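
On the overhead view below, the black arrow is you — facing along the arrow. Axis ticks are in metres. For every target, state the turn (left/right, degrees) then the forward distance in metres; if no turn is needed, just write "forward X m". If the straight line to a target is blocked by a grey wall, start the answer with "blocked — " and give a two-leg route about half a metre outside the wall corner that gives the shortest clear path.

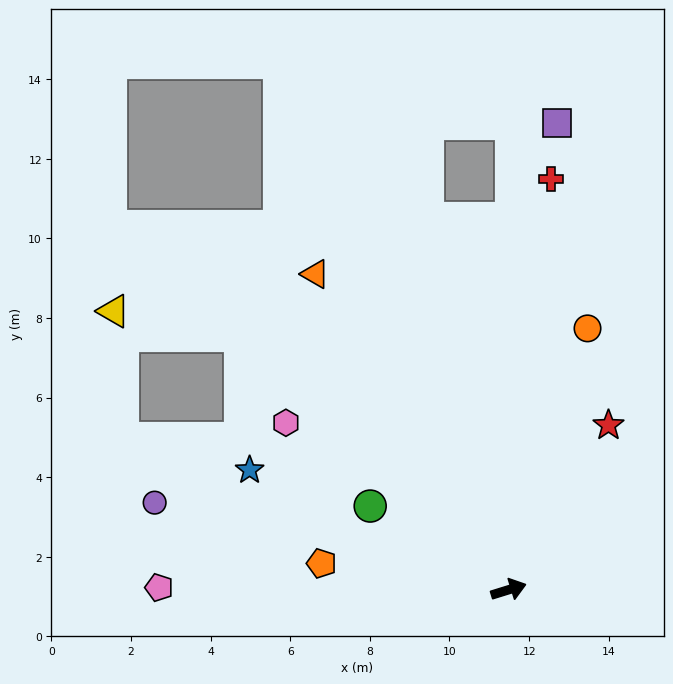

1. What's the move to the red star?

turn left 42°, forward 4.8 m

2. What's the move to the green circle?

turn left 132°, forward 4.1 m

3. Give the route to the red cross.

turn left 67°, forward 10.4 m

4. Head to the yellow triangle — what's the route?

blocked — turn left 119°, forward 9.3 m, then turn left 33°, forward 3.3 m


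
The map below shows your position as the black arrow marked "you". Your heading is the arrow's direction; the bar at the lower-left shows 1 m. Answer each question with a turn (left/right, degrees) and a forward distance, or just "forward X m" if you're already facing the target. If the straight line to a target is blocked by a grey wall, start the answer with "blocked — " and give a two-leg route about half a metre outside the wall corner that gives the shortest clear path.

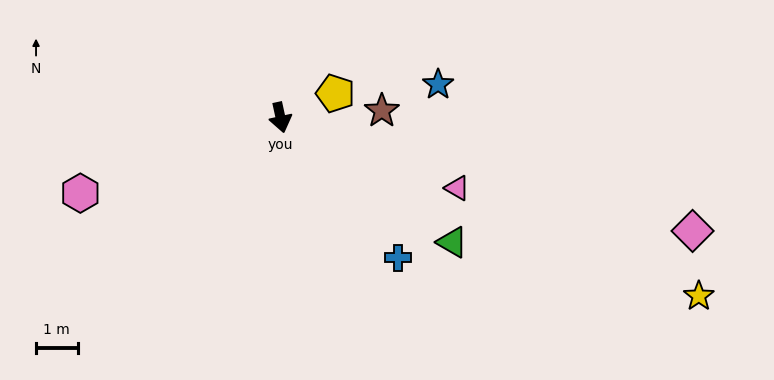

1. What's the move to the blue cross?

turn left 28°, forward 4.4 m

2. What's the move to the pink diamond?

turn left 62°, forward 10.3 m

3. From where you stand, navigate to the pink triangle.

turn left 56°, forward 4.6 m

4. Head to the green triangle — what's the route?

turn left 42°, forward 5.1 m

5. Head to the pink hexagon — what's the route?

turn right 82°, forward 5.2 m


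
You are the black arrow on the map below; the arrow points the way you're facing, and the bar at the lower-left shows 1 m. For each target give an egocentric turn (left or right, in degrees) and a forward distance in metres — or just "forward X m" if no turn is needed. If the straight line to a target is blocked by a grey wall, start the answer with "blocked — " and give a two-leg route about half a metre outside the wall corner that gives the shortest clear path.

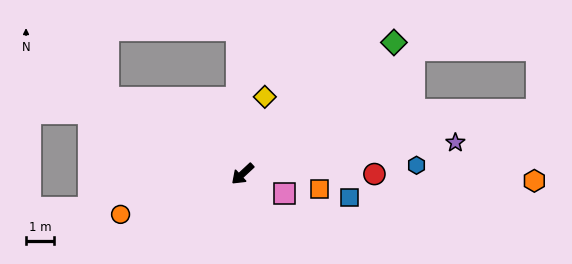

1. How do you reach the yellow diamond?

turn right 149°, forward 2.9 m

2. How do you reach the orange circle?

turn right 24°, forward 4.6 m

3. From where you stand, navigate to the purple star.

turn left 145°, forward 7.7 m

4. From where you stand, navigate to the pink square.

turn left 112°, forward 1.7 m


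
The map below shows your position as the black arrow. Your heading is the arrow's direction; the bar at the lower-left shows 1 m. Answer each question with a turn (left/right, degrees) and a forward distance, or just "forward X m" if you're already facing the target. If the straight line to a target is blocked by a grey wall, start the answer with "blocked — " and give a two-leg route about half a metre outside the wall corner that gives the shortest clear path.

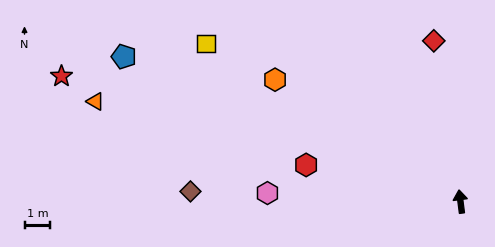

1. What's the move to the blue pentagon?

turn left 59°, forward 14.1 m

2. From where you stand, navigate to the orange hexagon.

turn left 49°, forward 8.6 m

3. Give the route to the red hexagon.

turn left 69°, forward 6.1 m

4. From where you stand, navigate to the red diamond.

turn left 2°, forward 6.3 m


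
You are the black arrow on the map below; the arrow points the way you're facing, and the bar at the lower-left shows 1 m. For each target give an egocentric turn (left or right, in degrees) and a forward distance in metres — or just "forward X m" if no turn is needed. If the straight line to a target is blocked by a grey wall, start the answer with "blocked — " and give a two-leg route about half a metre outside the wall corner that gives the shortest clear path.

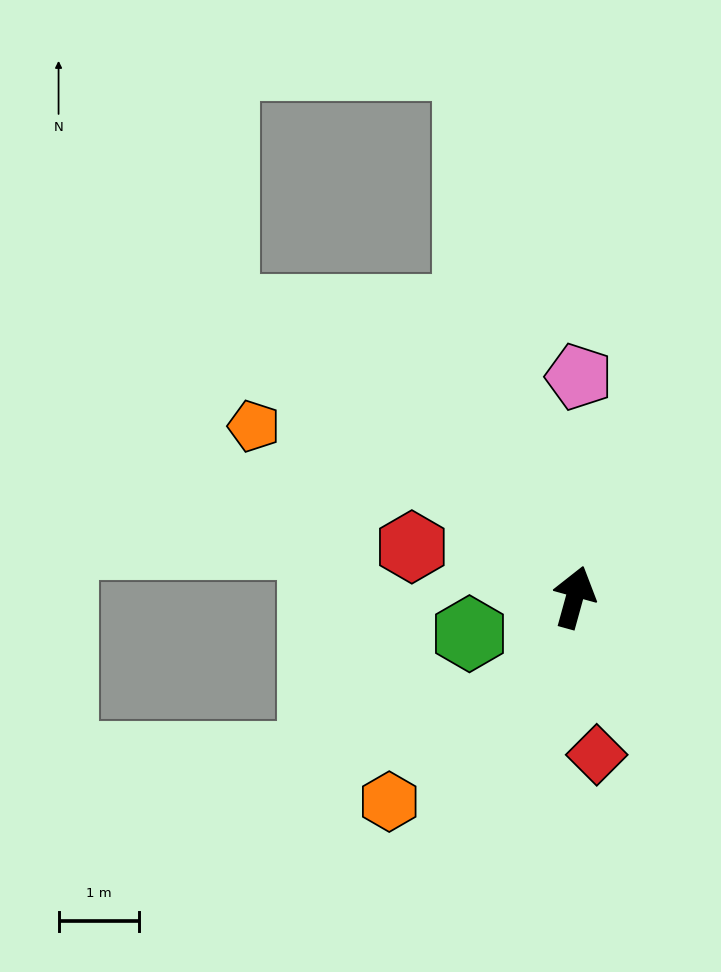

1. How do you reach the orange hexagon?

turn left 153°, forward 3.4 m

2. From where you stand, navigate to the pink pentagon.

turn left 14°, forward 2.8 m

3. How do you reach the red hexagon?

turn left 88°, forward 2.1 m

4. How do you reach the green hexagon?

turn left 125°, forward 1.4 m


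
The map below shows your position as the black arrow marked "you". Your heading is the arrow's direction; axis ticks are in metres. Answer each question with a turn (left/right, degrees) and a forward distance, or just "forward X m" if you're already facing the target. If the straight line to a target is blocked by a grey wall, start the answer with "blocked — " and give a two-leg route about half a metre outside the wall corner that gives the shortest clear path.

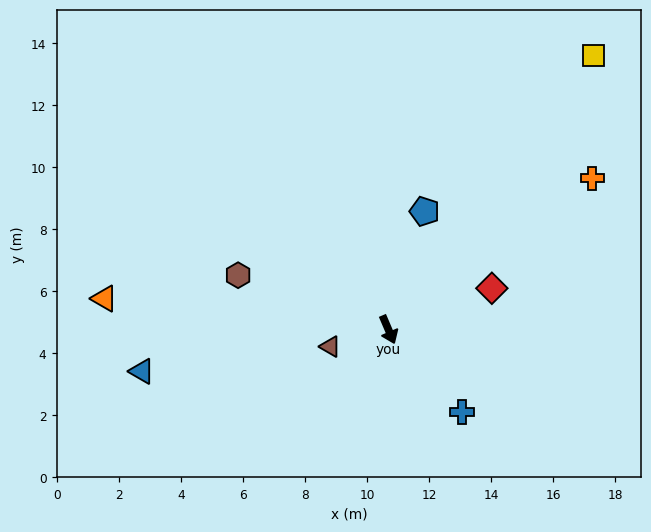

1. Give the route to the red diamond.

turn left 89°, forward 3.6 m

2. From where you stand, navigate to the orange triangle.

turn right 119°, forward 9.2 m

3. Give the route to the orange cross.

turn left 103°, forward 8.2 m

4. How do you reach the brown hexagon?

turn right 133°, forward 5.2 m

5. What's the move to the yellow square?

turn left 120°, forward 11.0 m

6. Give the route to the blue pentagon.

turn left 140°, forward 4.0 m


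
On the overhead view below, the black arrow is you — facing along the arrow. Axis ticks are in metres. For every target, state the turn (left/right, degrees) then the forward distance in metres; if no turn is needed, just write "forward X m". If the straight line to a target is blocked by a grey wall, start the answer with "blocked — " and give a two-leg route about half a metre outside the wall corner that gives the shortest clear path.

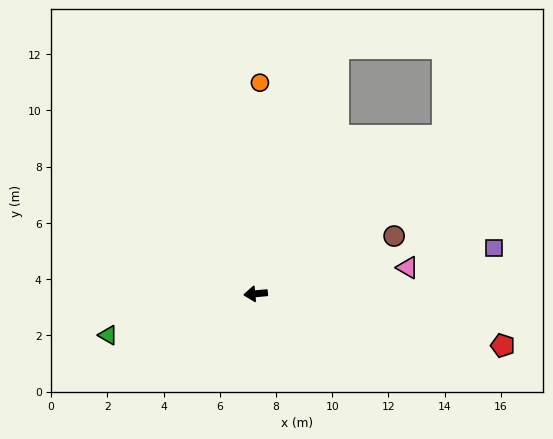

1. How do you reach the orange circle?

turn right 96°, forward 7.5 m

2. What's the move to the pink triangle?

turn right 176°, forward 5.5 m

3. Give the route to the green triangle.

turn left 10°, forward 5.5 m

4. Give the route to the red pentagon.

turn left 163°, forward 9.0 m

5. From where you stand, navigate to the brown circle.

turn right 163°, forward 5.3 m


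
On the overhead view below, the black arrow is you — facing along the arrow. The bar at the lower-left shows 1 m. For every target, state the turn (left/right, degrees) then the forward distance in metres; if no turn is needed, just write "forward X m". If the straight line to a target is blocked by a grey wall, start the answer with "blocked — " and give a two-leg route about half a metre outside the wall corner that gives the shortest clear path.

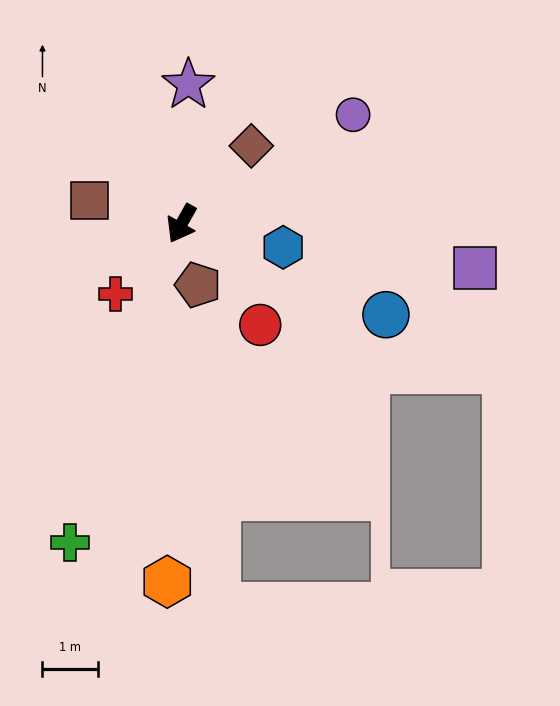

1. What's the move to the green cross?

turn left 10°, forward 6.1 m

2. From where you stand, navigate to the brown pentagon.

turn left 44°, forward 1.1 m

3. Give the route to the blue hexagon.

turn left 106°, forward 1.9 m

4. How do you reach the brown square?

turn right 75°, forward 1.7 m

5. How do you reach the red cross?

turn right 14°, forward 1.7 m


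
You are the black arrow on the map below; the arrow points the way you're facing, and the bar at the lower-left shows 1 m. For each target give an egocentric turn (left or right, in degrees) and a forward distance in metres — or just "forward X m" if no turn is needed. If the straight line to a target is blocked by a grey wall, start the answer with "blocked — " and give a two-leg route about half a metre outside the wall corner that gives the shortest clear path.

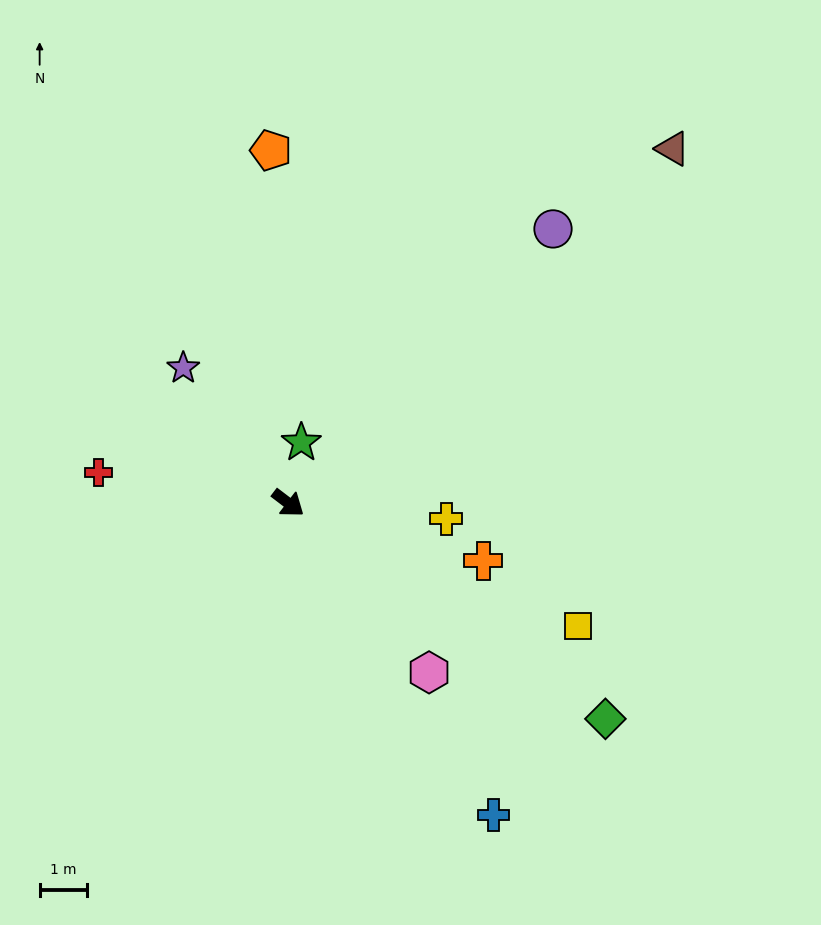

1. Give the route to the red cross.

turn right 152°, forward 4.0 m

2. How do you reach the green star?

turn left 115°, forward 1.3 m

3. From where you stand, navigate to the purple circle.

turn left 83°, forward 8.0 m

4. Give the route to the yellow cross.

turn left 32°, forward 3.3 m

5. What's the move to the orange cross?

turn left 21°, forward 4.3 m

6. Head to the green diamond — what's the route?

turn left 3°, forward 8.0 m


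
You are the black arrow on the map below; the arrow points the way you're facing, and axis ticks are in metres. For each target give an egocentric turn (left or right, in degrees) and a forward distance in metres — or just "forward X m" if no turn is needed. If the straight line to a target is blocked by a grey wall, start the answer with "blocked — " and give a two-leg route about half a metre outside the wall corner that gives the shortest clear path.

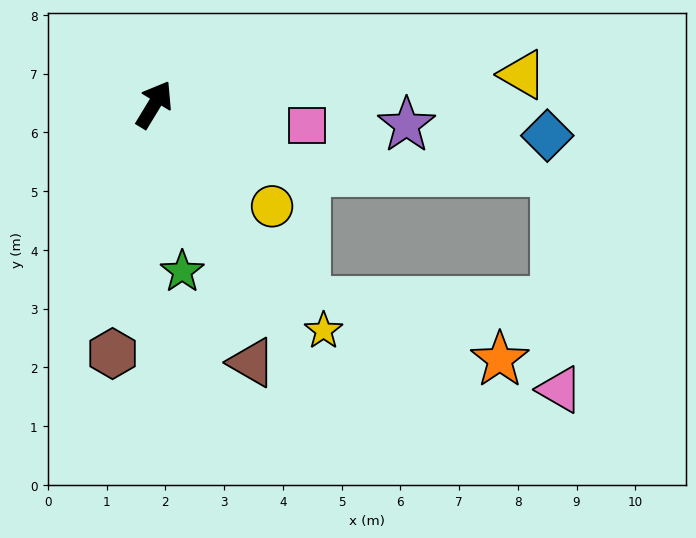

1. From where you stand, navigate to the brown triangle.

turn right 128°, forward 4.7 m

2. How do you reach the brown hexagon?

turn right 158°, forward 4.3 m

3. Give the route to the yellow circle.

turn right 100°, forward 2.7 m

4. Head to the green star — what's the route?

turn right 139°, forward 2.9 m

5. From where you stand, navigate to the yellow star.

turn right 112°, forward 4.8 m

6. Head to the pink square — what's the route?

turn right 67°, forward 2.6 m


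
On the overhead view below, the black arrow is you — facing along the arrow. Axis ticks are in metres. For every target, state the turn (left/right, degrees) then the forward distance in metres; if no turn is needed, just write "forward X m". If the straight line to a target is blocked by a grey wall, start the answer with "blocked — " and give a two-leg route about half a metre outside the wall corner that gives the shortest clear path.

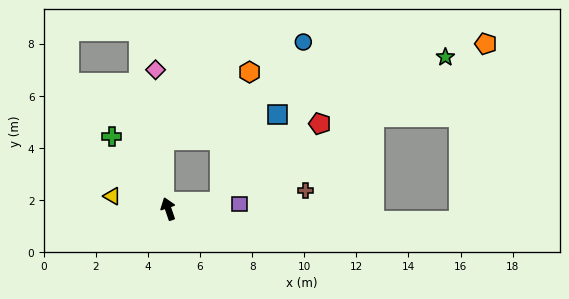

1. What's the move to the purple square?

turn right 105°, forward 2.7 m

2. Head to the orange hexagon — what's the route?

blocked — turn right 102°, forward 2.0 m, then turn left 71°, forward 5.1 m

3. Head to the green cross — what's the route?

turn left 19°, forward 3.5 m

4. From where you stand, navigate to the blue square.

blocked — turn right 102°, forward 2.0 m, then turn left 50°, forward 4.0 m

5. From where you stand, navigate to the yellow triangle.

turn left 58°, forward 2.2 m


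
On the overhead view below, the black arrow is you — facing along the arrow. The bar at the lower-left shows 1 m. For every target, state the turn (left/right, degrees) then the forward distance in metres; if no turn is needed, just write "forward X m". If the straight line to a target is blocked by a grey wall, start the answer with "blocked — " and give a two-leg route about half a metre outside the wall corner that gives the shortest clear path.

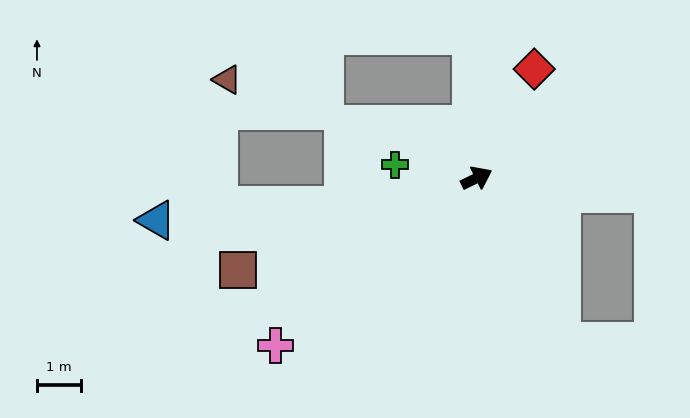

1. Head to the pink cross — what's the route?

turn right 167°, forward 5.9 m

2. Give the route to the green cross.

turn left 145°, forward 1.9 m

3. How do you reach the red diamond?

turn left 36°, forward 2.8 m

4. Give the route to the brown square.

turn left 175°, forward 5.8 m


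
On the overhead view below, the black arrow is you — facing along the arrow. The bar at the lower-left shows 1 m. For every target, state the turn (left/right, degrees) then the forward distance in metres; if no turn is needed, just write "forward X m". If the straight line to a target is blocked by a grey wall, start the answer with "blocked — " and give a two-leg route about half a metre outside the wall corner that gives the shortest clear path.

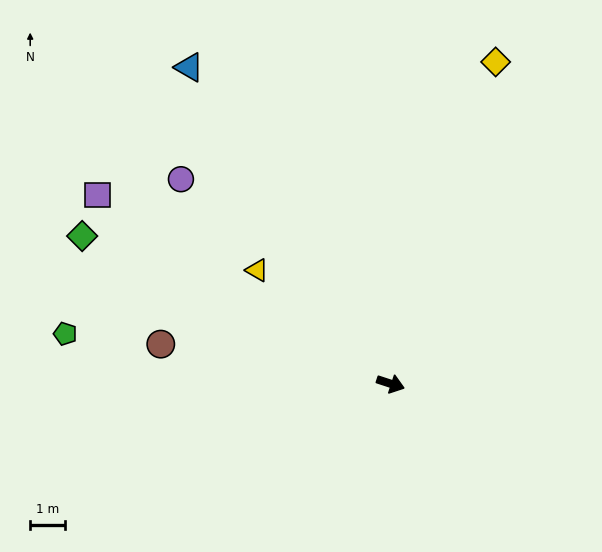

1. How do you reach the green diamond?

turn left 173°, forward 9.9 m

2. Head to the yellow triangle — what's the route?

turn left 158°, forward 5.1 m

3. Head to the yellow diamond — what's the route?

turn left 90°, forward 9.8 m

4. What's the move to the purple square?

turn left 165°, forward 10.1 m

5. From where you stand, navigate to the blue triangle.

turn left 141°, forward 10.9 m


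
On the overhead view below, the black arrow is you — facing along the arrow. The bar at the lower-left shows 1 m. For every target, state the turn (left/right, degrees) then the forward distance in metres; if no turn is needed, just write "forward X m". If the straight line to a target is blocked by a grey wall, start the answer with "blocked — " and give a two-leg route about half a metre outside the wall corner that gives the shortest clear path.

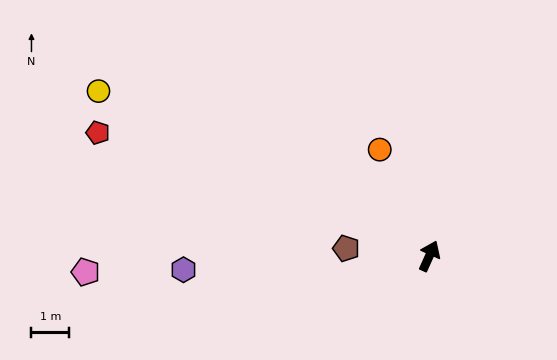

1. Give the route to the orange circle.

turn left 49°, forward 3.1 m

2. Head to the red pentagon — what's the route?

turn left 94°, forward 9.4 m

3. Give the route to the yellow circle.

turn left 88°, forward 9.8 m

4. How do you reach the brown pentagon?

turn left 109°, forward 2.2 m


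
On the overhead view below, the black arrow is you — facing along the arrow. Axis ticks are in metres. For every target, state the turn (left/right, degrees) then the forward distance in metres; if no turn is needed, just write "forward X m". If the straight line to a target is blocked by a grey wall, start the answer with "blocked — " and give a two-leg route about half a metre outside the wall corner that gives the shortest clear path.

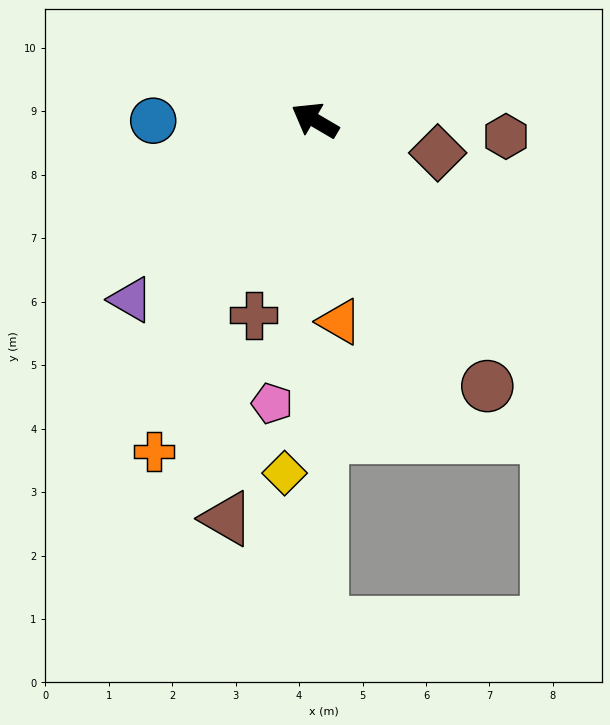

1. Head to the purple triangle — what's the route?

turn left 75°, forward 4.0 m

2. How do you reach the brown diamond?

turn right 164°, forward 2.0 m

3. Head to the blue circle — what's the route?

turn left 31°, forward 2.5 m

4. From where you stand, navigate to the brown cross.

turn left 103°, forward 3.2 m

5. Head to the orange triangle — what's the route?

turn left 127°, forward 3.2 m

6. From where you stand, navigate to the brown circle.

turn left 153°, forward 5.0 m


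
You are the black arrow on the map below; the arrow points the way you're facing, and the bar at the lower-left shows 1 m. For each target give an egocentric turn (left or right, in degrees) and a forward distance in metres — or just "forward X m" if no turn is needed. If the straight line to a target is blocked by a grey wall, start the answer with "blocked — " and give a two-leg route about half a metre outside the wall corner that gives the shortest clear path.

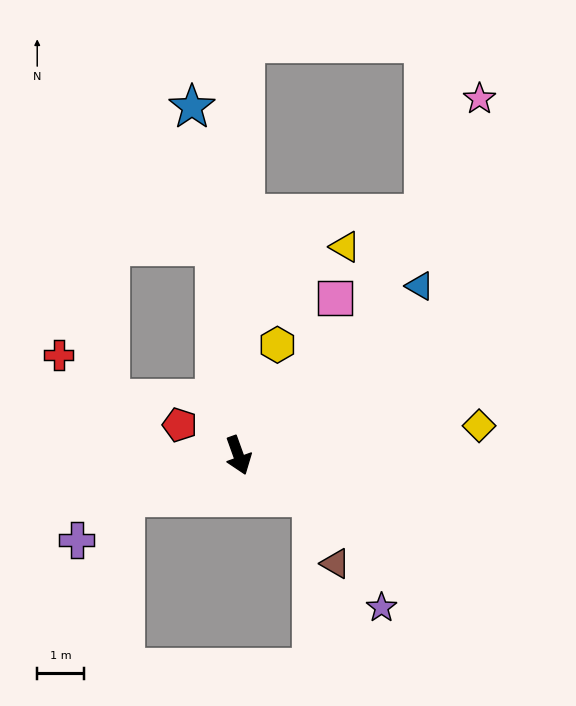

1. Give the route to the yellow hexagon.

turn left 141°, forward 2.5 m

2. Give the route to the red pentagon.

turn right 137°, forward 1.4 m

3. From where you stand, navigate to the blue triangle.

turn left 113°, forward 5.3 m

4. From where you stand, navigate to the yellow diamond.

turn left 77°, forward 5.1 m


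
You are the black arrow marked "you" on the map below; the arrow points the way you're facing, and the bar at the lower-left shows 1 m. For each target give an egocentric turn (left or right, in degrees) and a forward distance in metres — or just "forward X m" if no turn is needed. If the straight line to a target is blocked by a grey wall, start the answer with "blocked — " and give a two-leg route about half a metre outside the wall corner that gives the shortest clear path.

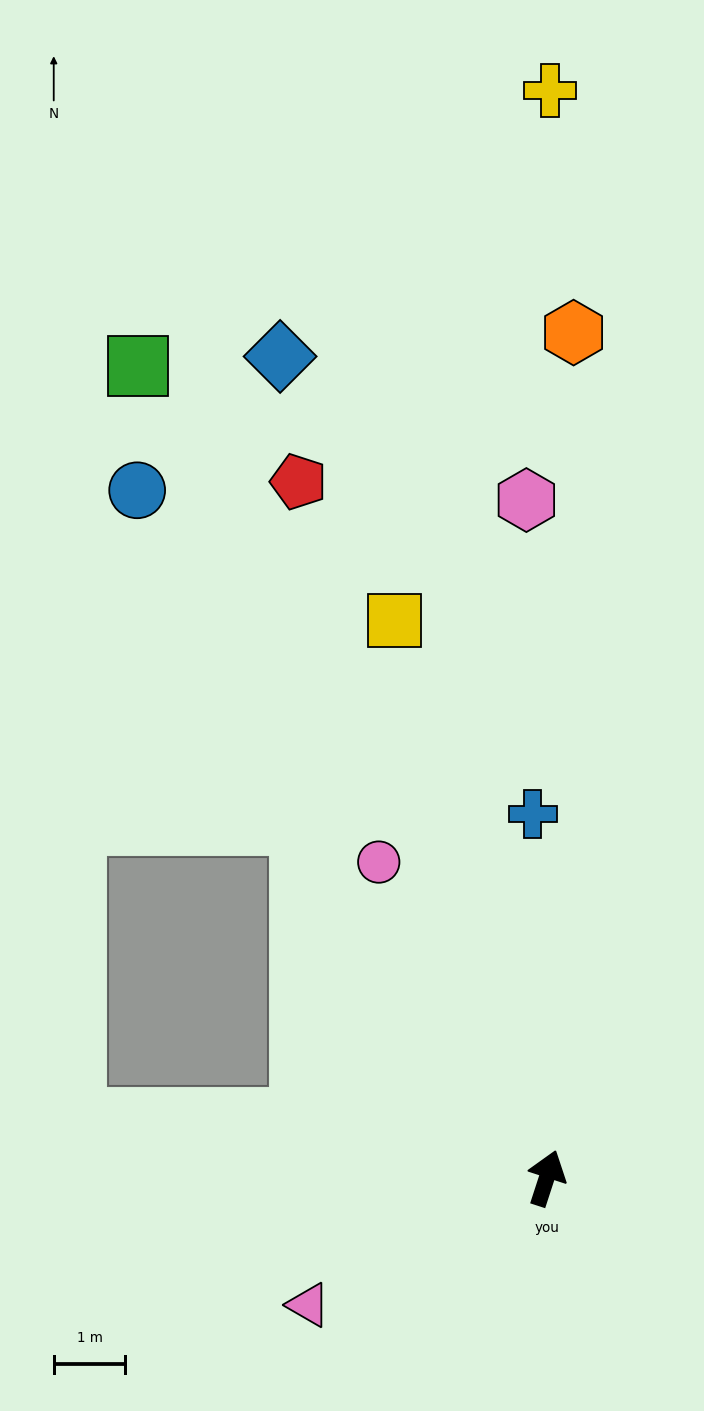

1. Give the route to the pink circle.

turn left 46°, forward 5.0 m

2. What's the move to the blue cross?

turn left 20°, forward 5.1 m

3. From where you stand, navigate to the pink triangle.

turn left 136°, forward 3.8 m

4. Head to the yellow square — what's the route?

turn left 33°, forward 8.1 m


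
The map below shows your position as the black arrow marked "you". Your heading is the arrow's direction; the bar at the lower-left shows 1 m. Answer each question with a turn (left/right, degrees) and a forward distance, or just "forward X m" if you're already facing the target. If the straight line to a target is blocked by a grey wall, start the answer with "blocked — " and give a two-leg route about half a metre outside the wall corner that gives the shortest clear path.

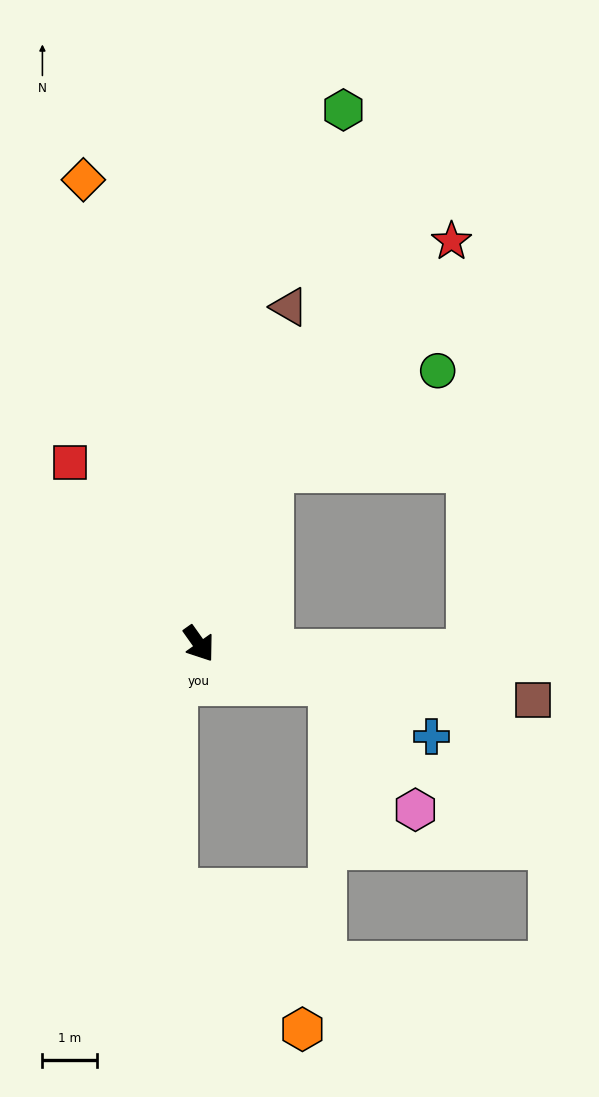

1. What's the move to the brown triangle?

turn left 130°, forward 6.4 m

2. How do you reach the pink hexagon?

blocked — turn left 38°, forward 2.5 m, then turn right 40°, forward 2.8 m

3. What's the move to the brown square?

turn left 45°, forward 6.2 m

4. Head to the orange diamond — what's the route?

turn left 159°, forward 8.8 m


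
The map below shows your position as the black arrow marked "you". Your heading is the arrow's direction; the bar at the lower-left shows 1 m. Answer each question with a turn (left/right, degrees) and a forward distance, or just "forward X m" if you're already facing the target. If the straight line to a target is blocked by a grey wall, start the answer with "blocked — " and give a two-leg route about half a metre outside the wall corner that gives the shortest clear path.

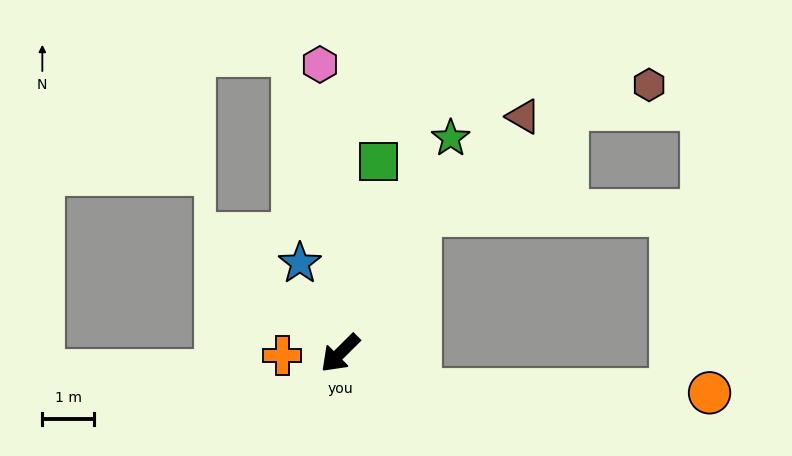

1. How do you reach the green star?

turn right 162°, forward 4.7 m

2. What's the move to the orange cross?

turn right 42°, forward 1.1 m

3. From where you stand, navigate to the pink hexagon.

turn right 131°, forward 5.6 m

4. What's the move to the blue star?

turn right 111°, forward 1.9 m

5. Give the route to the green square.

turn right 146°, forward 3.8 m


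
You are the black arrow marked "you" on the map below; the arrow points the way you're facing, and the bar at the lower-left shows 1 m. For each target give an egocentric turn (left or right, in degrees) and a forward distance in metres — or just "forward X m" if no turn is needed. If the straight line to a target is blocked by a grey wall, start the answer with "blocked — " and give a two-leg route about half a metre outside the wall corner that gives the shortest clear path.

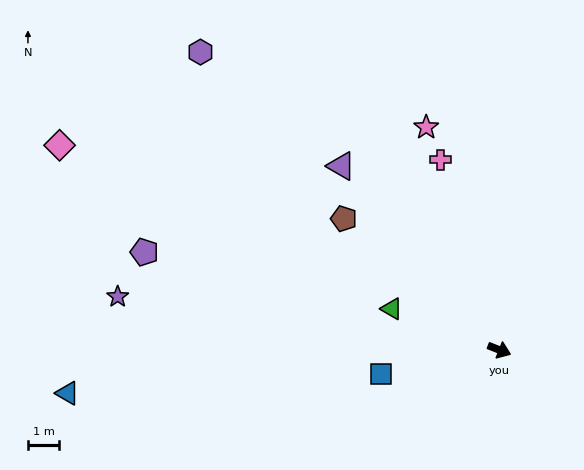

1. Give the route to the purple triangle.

turn left 152°, forward 7.7 m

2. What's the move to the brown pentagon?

turn left 161°, forward 6.5 m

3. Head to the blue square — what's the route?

turn right 147°, forward 3.9 m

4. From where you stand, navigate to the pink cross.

turn left 129°, forward 6.3 m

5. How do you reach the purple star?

turn right 166°, forward 12.3 m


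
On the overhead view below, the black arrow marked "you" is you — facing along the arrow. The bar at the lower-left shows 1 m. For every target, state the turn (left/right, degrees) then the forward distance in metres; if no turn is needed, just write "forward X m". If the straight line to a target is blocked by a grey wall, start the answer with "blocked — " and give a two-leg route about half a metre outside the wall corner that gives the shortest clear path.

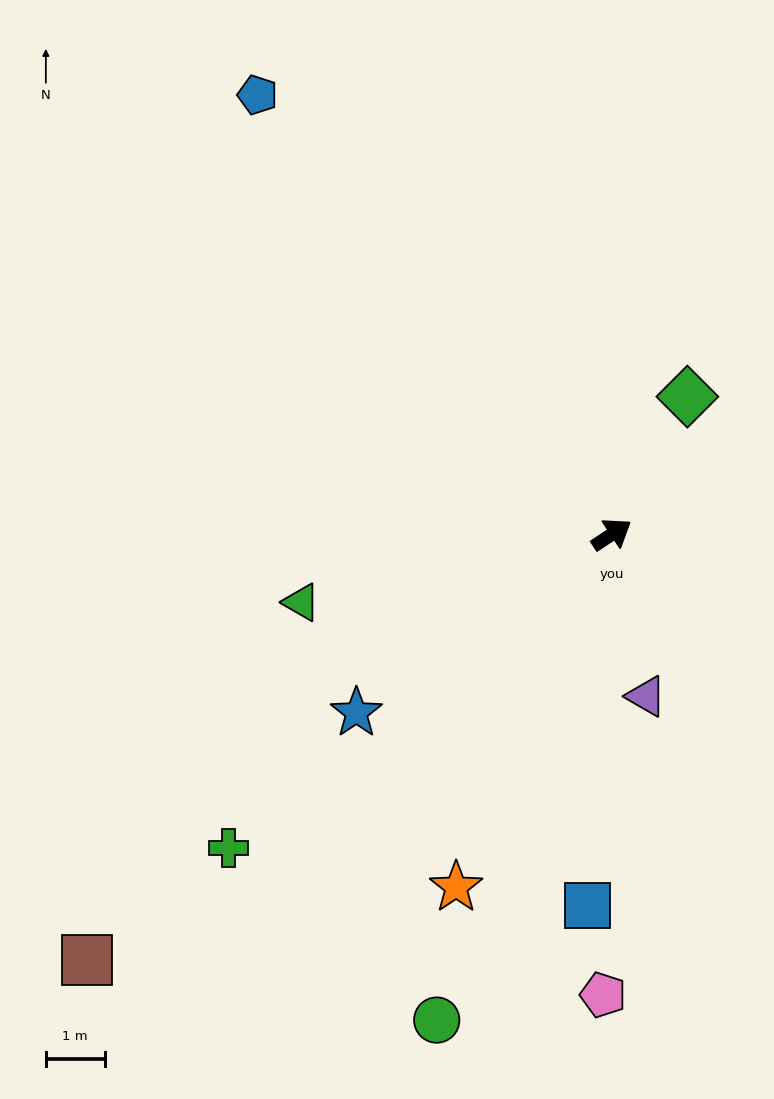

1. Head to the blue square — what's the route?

turn right 127°, forward 6.3 m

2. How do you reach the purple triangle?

turn right 111°, forward 2.8 m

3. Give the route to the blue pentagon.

turn left 95°, forward 9.6 m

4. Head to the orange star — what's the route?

turn right 147°, forward 6.6 m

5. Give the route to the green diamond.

turn left 28°, forward 2.7 m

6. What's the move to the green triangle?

turn left 159°, forward 5.4 m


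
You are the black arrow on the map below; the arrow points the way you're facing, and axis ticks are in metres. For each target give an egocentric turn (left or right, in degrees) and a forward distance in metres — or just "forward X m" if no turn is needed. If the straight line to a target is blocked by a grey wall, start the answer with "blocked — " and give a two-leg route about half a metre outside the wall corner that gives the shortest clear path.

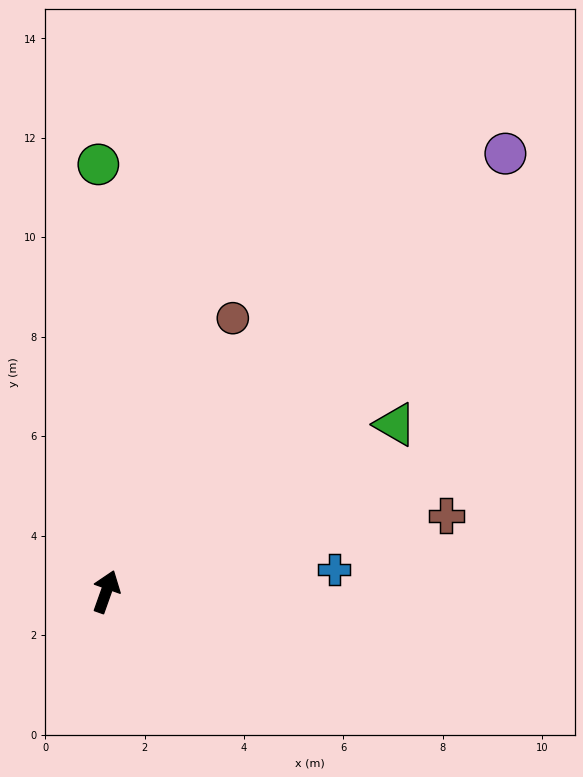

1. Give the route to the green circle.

turn left 21°, forward 8.6 m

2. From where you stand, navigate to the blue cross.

turn right 65°, forward 4.6 m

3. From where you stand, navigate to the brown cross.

turn right 58°, forward 7.0 m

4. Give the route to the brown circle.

turn right 5°, forward 6.1 m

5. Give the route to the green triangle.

turn right 40°, forward 6.7 m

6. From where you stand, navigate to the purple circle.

turn right 23°, forward 11.9 m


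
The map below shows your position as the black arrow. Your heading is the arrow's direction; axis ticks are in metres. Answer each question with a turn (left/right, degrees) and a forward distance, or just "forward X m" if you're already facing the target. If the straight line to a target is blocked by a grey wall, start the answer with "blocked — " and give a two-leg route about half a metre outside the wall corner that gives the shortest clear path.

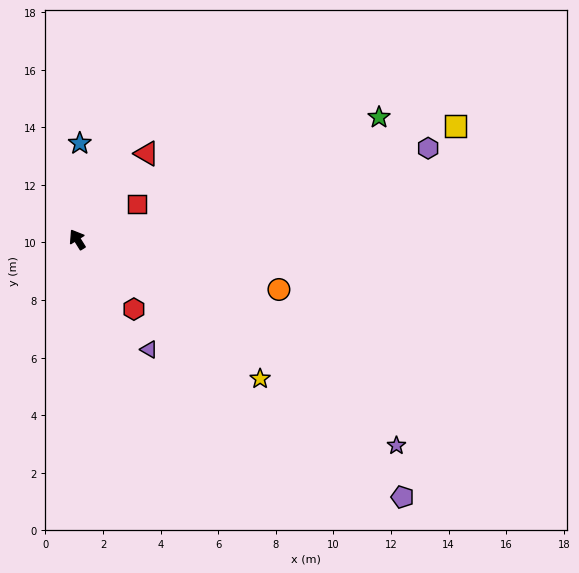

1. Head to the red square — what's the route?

turn right 92°, forward 2.4 m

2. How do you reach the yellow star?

turn right 159°, forward 8.0 m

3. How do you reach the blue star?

turn right 33°, forward 3.3 m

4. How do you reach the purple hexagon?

turn right 107°, forward 12.6 m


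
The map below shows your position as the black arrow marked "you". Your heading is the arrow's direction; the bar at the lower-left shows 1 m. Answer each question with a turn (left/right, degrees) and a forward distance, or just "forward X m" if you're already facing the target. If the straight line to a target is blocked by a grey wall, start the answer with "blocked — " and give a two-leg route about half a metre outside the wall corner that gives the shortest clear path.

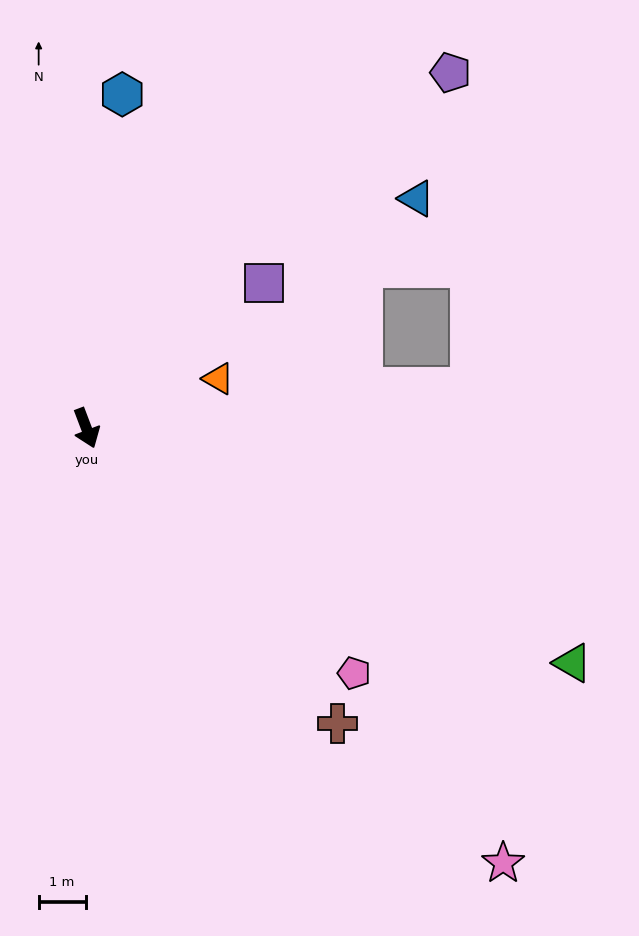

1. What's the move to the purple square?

turn left 108°, forward 4.9 m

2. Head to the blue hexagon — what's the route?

turn left 153°, forward 7.2 m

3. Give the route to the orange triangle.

turn left 90°, forward 3.0 m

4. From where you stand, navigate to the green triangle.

turn left 43°, forward 11.5 m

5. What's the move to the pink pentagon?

turn left 27°, forward 7.7 m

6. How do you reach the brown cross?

turn left 20°, forward 8.3 m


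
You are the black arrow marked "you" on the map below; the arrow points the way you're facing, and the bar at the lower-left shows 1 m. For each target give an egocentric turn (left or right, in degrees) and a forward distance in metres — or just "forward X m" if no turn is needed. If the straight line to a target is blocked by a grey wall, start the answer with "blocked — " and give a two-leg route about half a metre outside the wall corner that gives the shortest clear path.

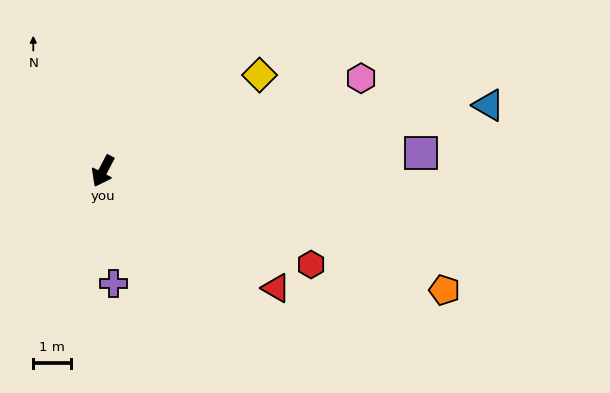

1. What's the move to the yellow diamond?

turn left 149°, forward 4.9 m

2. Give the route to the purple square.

turn left 121°, forward 8.4 m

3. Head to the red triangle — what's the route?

turn left 84°, forward 5.5 m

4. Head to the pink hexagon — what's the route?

turn left 137°, forward 7.3 m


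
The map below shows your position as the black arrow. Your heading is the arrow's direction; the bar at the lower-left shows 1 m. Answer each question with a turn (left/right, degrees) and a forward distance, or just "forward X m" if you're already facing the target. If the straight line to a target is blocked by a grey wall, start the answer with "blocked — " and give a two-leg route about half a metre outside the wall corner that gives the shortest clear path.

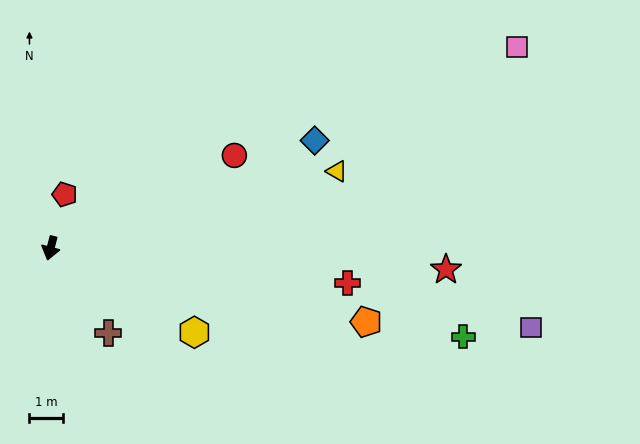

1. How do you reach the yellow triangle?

turn left 119°, forward 8.8 m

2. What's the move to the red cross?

turn left 98°, forward 8.9 m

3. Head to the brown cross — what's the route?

turn left 49°, forward 3.1 m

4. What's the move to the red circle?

turn left 131°, forward 6.1 m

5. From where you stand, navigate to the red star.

turn left 101°, forward 11.8 m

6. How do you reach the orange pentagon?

turn left 91°, forward 9.7 m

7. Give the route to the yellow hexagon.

turn left 74°, forward 5.0 m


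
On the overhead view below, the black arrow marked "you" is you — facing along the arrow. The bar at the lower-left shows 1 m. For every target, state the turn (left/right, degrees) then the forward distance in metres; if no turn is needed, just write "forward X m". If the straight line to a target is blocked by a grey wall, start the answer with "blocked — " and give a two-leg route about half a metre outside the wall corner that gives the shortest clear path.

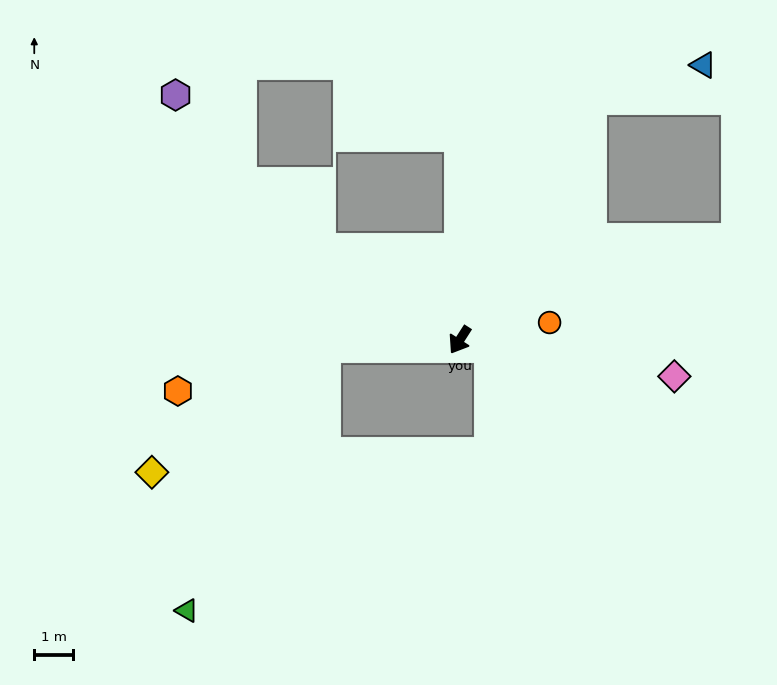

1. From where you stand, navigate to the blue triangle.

blocked — turn right 176°, forward 7.0 m, then turn right 45°, forward 3.0 m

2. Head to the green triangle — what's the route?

blocked — turn right 55°, forward 3.5 m, then turn left 60°, forward 7.6 m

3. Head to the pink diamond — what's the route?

turn left 113°, forward 5.6 m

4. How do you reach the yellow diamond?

blocked — turn right 55°, forward 3.5 m, then turn left 34°, forward 5.5 m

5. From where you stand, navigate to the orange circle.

turn left 134°, forward 2.3 m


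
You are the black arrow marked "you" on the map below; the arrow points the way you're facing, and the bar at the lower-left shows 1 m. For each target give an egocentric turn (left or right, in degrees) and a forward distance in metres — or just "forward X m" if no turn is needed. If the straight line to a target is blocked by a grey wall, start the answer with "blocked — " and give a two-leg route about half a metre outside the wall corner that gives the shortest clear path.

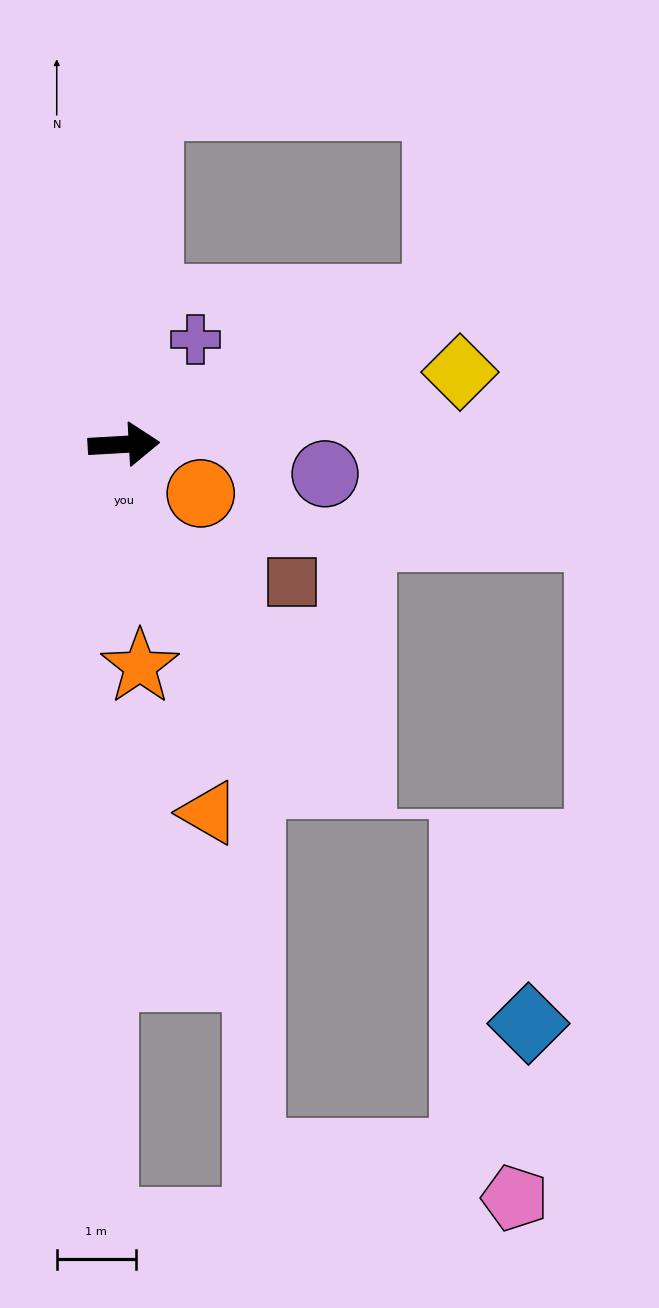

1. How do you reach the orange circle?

turn right 36°, forward 1.1 m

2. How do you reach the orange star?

turn right 89°, forward 2.8 m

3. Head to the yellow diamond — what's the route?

turn left 9°, forward 4.3 m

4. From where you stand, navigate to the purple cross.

turn left 52°, forward 1.6 m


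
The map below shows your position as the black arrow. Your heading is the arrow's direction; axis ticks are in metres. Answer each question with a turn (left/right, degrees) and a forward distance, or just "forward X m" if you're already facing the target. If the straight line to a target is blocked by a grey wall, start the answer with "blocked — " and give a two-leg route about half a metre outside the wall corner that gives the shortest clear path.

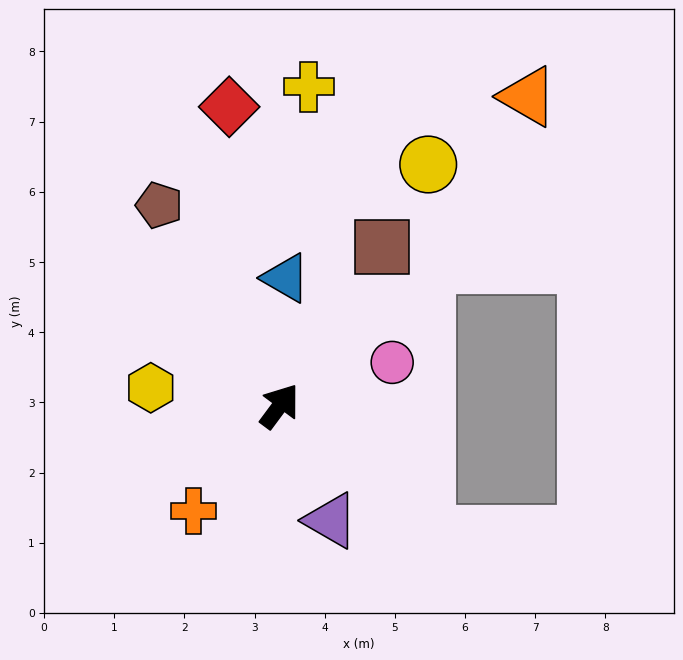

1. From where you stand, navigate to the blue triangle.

turn left 34°, forward 1.8 m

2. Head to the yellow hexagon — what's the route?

turn left 119°, forward 1.9 m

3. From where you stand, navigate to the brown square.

turn left 4°, forward 2.7 m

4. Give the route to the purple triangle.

turn right 119°, forward 1.8 m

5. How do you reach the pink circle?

turn right 32°, forward 1.7 m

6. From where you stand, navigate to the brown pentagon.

turn left 68°, forward 3.3 m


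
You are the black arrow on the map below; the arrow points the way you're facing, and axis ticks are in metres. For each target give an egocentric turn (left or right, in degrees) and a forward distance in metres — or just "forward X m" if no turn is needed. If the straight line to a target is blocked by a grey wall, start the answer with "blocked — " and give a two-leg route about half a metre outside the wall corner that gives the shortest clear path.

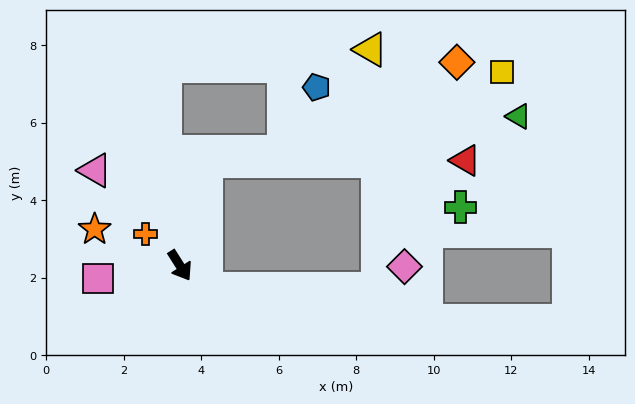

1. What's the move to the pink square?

turn right 113°, forward 2.1 m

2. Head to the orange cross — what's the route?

turn right 165°, forward 1.2 m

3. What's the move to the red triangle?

blocked — turn left 133°, forward 2.8 m, then turn right 75°, forward 6.7 m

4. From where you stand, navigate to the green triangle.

blocked — turn left 133°, forward 2.8 m, then turn right 67°, forward 8.1 m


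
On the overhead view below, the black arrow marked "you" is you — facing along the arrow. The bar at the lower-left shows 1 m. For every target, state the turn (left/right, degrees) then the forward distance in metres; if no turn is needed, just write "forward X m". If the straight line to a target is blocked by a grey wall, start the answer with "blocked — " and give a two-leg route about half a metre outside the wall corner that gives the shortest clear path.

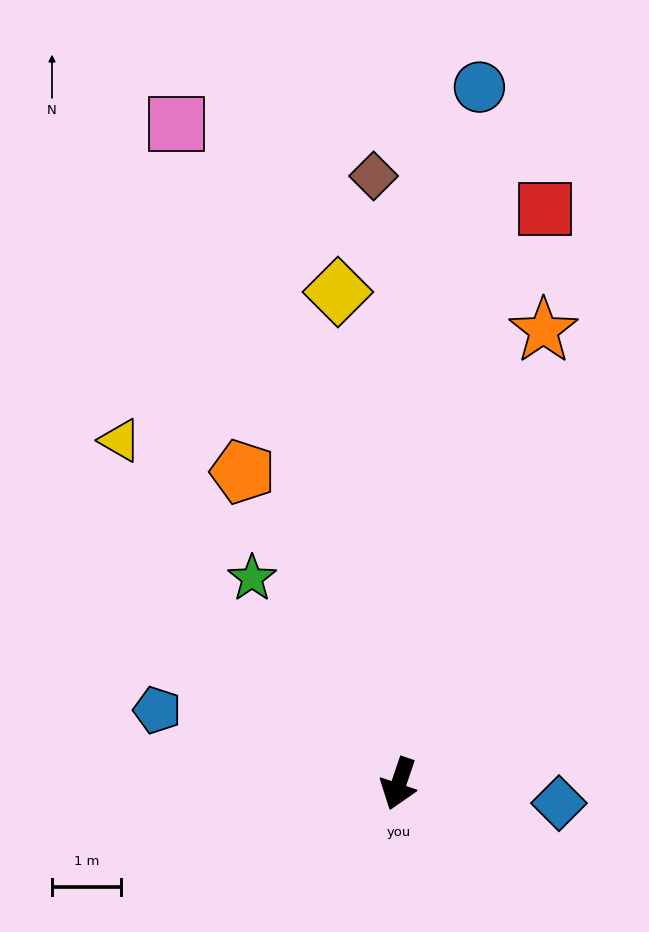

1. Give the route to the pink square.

turn right 143°, forward 10.1 m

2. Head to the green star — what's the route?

turn right 126°, forward 3.7 m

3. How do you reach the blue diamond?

turn left 102°, forward 2.3 m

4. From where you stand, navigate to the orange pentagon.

turn right 135°, forward 5.0 m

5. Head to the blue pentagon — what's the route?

turn right 88°, forward 3.7 m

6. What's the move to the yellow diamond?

turn right 154°, forward 7.2 m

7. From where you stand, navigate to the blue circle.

turn right 168°, forward 10.1 m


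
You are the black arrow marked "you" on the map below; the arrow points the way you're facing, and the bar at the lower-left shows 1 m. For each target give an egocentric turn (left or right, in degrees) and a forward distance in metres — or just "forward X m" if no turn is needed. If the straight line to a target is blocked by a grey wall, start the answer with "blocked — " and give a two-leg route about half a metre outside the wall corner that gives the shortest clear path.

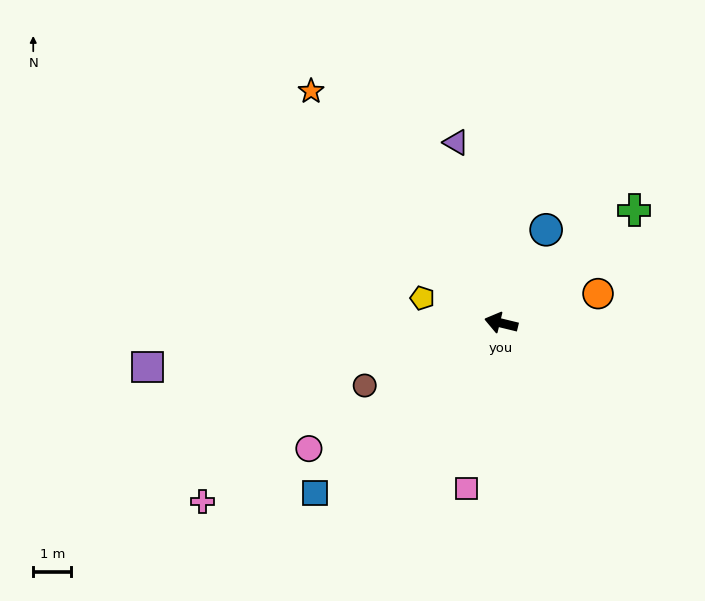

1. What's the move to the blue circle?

turn right 102°, forward 2.7 m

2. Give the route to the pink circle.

turn left 47°, forward 6.1 m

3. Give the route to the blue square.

turn left 56°, forward 6.6 m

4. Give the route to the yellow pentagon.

turn right 4°, forward 2.2 m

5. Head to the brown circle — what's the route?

turn left 38°, forward 4.0 m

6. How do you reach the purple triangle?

turn right 62°, forward 4.9 m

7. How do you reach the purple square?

turn left 21°, forward 9.4 m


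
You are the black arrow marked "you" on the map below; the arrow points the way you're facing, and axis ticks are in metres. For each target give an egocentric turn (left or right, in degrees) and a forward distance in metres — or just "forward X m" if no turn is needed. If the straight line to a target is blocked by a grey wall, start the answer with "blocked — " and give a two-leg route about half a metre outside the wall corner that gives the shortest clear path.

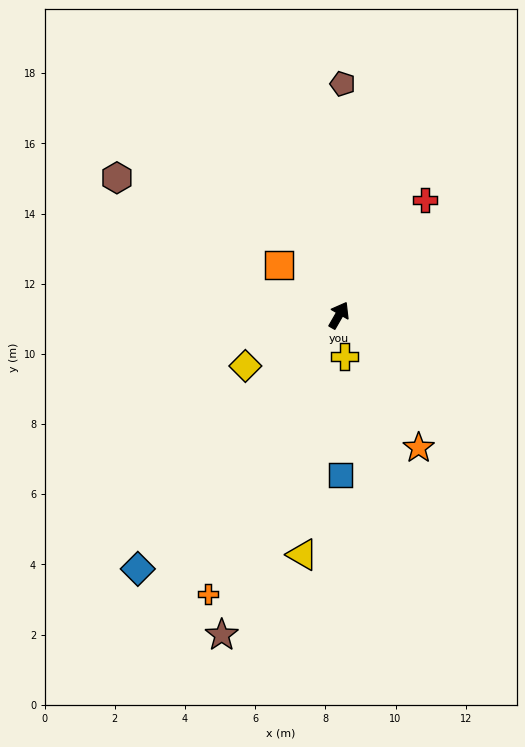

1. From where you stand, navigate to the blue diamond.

turn left 171°, forward 9.2 m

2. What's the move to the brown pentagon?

turn left 29°, forward 6.6 m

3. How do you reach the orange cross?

turn right 175°, forward 8.8 m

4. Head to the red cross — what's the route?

turn right 7°, forward 4.1 m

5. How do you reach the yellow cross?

turn right 143°, forward 1.2 m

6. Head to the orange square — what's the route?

turn left 80°, forward 2.2 m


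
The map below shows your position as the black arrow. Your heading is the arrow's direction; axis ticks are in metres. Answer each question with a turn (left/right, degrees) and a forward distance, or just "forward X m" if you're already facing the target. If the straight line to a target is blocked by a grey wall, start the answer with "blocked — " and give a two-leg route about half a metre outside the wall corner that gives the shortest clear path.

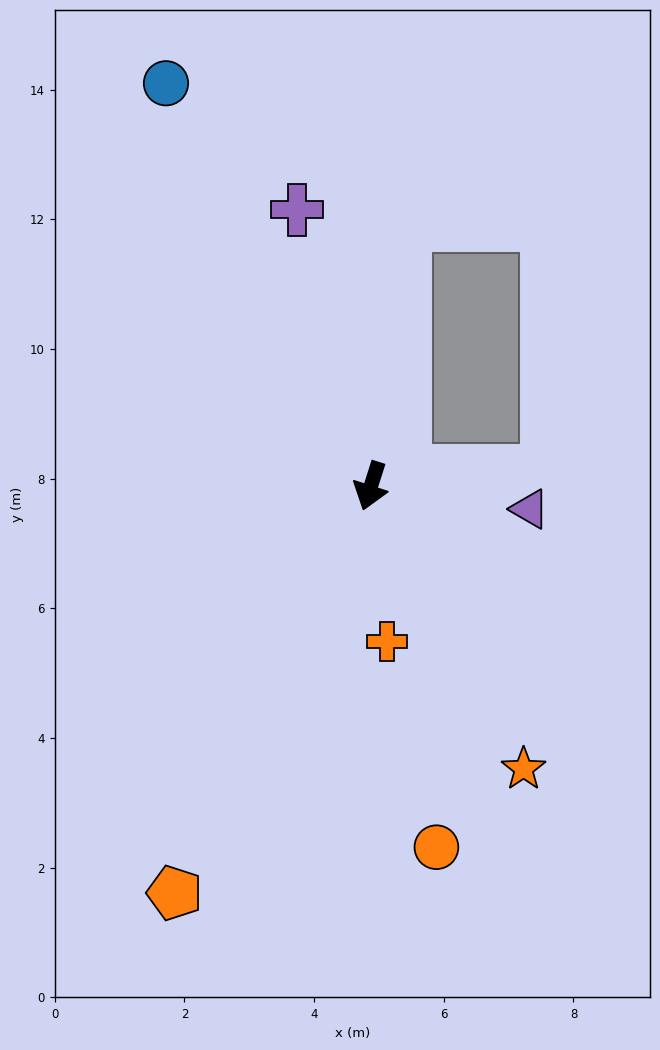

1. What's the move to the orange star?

turn left 46°, forward 5.0 m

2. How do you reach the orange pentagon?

turn right 8°, forward 7.0 m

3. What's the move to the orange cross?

turn left 24°, forward 2.4 m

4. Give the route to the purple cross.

turn right 147°, forward 4.4 m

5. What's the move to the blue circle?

turn right 135°, forward 7.0 m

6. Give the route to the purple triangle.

turn left 99°, forward 2.5 m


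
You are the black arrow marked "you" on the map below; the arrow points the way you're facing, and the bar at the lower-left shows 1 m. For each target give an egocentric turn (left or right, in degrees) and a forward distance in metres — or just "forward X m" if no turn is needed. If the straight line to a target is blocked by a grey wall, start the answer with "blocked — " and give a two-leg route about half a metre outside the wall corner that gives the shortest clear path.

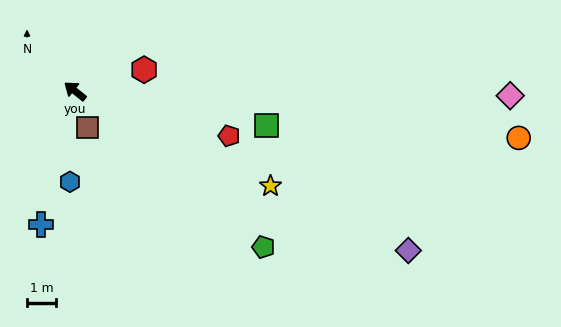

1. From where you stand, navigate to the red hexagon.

turn right 124°, forward 2.5 m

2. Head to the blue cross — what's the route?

turn left 114°, forward 4.8 m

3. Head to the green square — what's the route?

turn right 152°, forward 6.8 m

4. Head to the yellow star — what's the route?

turn right 167°, forward 7.6 m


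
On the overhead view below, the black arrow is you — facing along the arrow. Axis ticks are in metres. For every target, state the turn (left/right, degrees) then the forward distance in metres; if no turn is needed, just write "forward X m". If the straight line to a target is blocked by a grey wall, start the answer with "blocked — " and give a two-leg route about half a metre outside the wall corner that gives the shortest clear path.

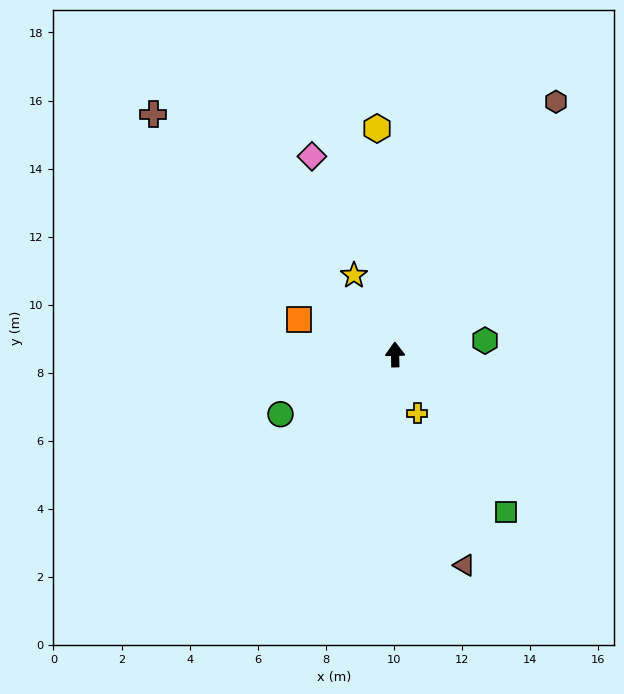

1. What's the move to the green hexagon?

turn right 82°, forward 2.7 m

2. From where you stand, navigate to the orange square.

turn left 69°, forward 3.0 m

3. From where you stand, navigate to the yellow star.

turn left 26°, forward 2.6 m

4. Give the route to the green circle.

turn left 116°, forward 3.8 m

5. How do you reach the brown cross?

turn left 44°, forward 10.0 m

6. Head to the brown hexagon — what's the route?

turn right 34°, forward 8.8 m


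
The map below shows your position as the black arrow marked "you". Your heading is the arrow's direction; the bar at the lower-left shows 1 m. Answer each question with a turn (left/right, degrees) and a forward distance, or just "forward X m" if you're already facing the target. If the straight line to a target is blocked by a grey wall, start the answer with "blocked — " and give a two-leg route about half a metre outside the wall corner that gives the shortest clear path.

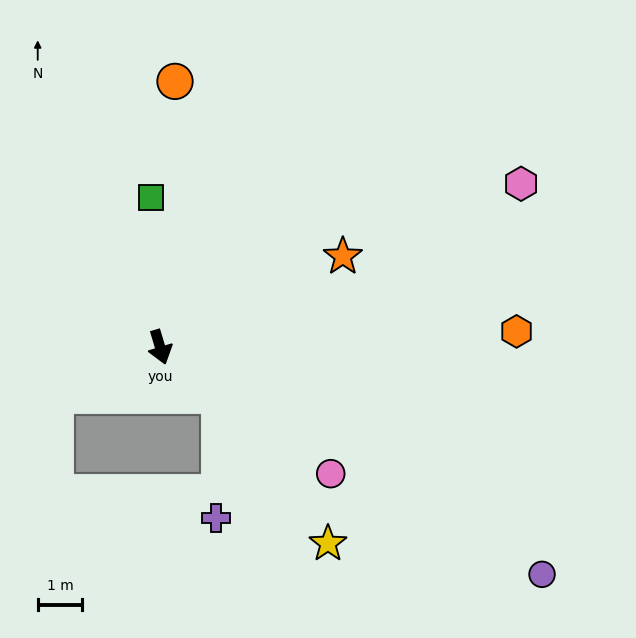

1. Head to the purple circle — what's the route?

turn left 43°, forward 10.0 m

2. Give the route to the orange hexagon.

turn left 76°, forward 8.0 m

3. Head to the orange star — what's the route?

turn left 100°, forward 4.6 m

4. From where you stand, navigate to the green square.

turn left 167°, forward 3.4 m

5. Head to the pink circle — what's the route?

turn left 37°, forward 4.8 m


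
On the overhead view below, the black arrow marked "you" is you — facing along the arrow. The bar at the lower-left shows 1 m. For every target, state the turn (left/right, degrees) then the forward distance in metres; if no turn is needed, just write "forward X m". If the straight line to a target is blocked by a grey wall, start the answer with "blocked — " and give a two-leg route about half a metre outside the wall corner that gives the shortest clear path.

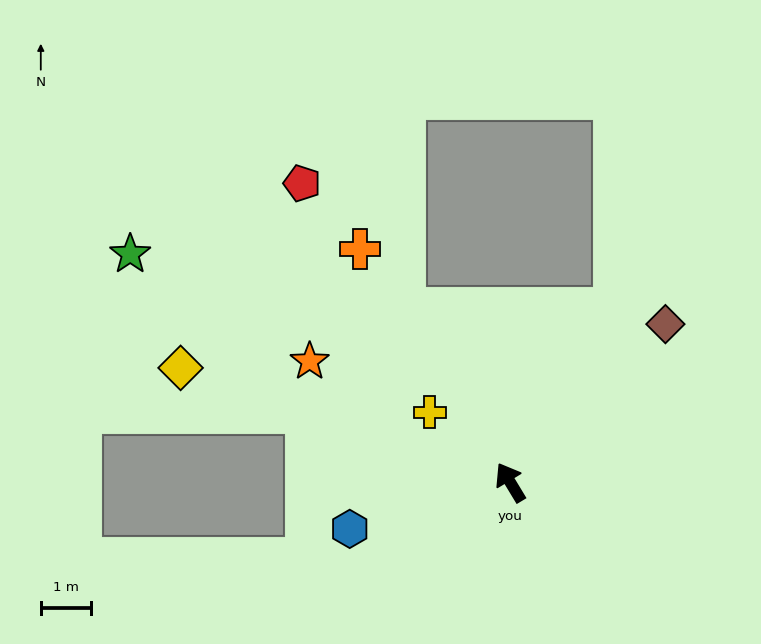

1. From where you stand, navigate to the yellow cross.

turn left 18°, forward 2.1 m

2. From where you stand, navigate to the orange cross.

forward 5.5 m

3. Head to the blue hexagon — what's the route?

turn left 75°, forward 3.3 m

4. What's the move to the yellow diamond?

turn left 40°, forward 7.0 m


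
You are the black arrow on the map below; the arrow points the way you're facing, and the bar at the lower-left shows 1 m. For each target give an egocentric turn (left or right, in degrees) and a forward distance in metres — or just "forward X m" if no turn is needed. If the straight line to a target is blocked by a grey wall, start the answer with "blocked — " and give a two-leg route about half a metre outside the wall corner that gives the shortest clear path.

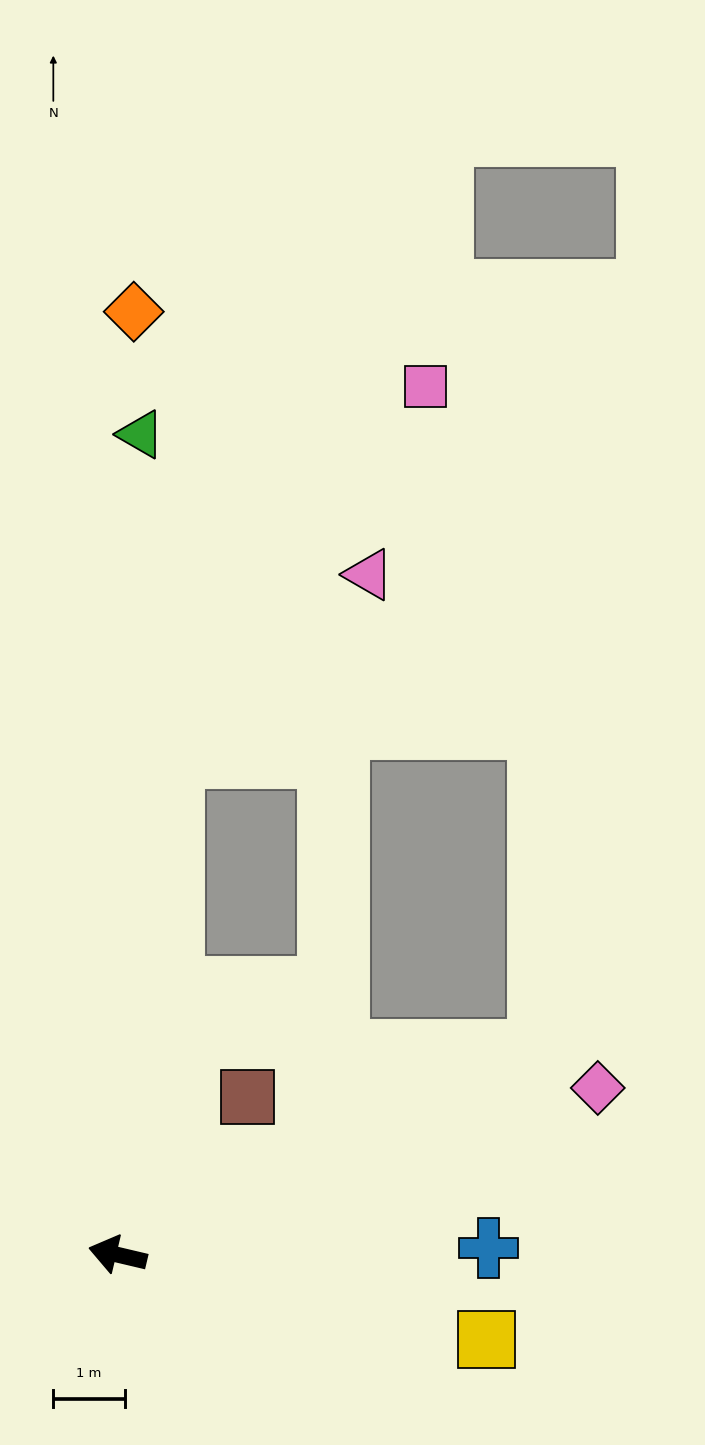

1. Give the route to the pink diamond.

turn right 148°, forward 7.1 m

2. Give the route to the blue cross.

turn right 166°, forward 5.2 m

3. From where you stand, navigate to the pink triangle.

blocked — turn right 83°, forward 7.0 m, then turn right 40°, forward 3.8 m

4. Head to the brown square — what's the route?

turn right 116°, forward 2.9 m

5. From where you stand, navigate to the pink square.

blocked — turn right 83°, forward 7.0 m, then turn right 28°, forward 6.3 m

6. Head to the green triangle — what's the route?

turn right 78°, forward 11.5 m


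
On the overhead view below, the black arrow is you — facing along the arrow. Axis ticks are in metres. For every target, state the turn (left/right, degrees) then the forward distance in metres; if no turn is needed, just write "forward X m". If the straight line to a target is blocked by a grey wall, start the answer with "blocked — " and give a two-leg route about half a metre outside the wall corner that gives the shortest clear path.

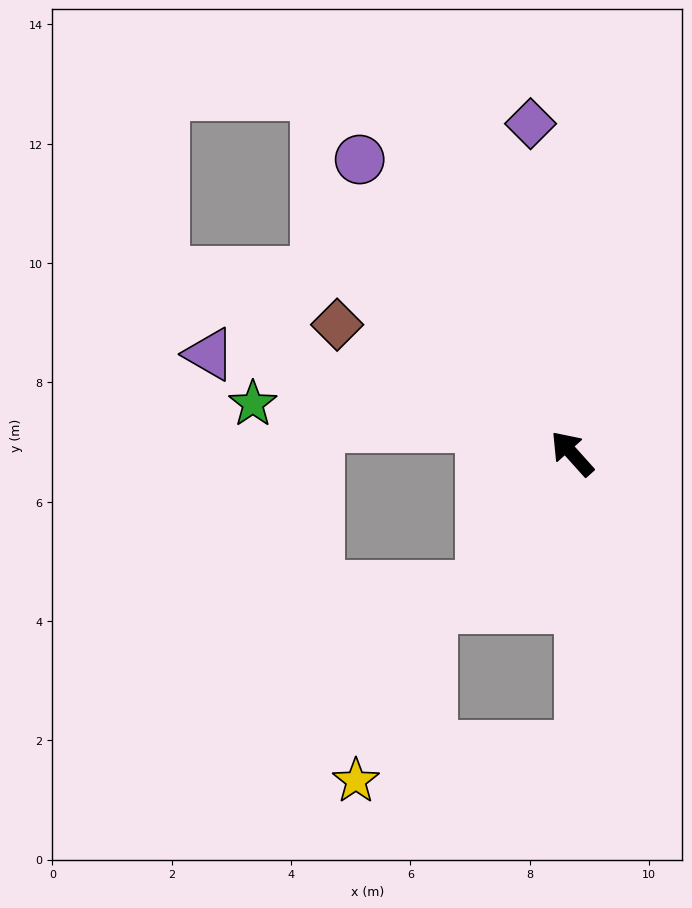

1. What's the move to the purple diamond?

turn right 35°, forward 5.6 m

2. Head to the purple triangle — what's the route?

turn left 33°, forward 6.3 m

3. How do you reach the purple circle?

turn right 6°, forward 6.1 m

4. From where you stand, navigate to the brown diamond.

turn left 19°, forward 4.5 m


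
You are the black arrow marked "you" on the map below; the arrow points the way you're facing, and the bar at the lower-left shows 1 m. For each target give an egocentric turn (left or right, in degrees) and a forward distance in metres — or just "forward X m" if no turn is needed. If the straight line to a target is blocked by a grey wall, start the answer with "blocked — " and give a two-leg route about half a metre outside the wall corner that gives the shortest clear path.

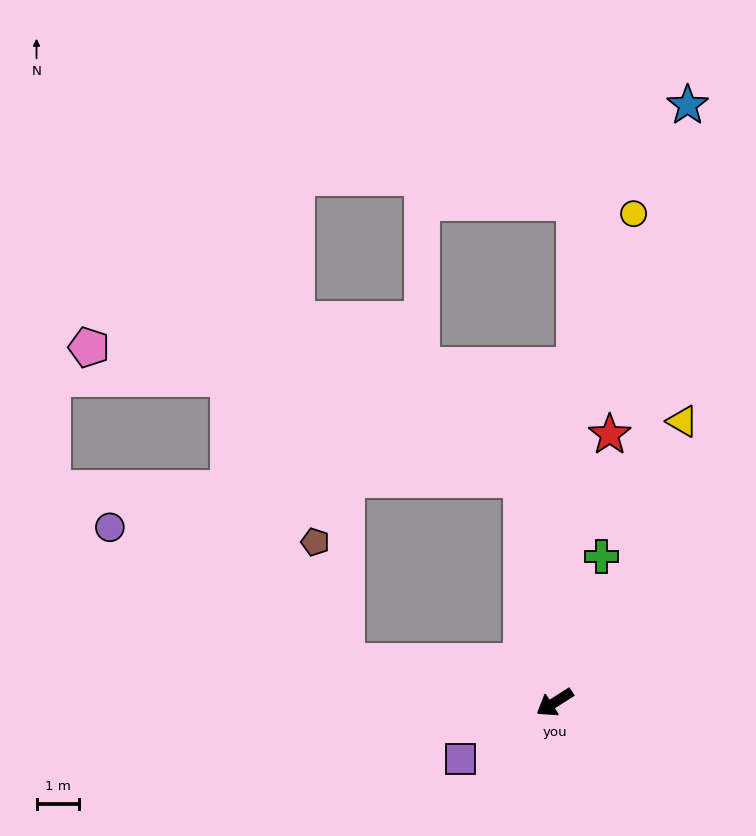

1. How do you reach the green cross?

turn right 140°, forward 3.6 m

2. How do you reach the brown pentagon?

blocked — turn right 44°, forward 4.9 m, then turn right 64°, forward 2.9 m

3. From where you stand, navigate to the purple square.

forward 2.6 m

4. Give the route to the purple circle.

blocked — turn right 44°, forward 4.9 m, then turn right 18°, forward 6.3 m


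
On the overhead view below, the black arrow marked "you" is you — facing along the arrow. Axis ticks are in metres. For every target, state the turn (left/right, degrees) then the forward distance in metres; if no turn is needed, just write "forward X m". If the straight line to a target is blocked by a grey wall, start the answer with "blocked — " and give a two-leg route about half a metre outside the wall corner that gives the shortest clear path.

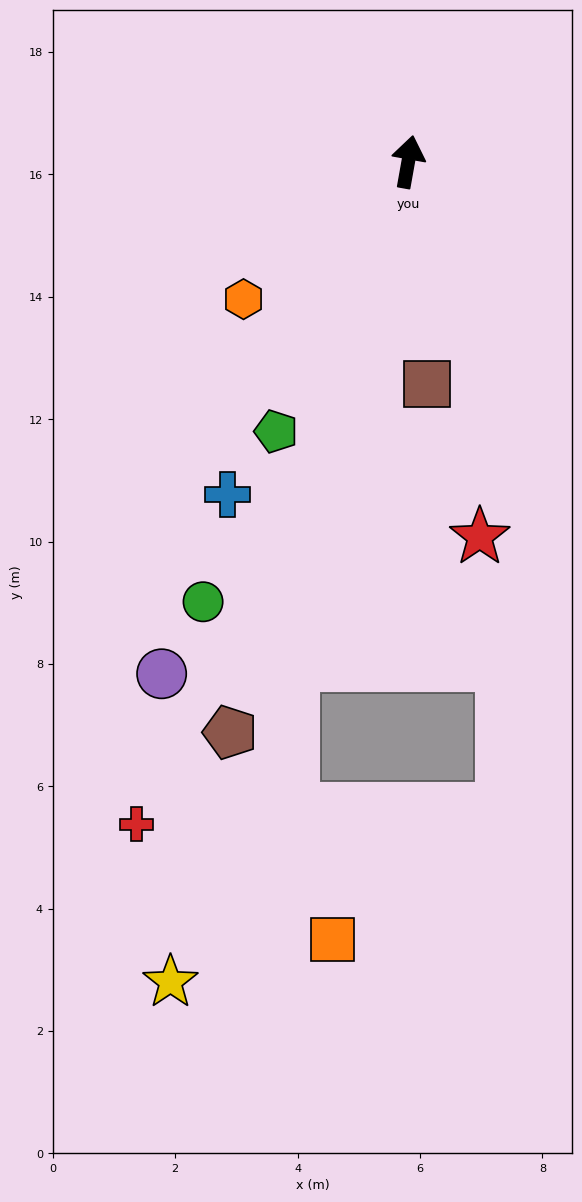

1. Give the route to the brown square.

turn right 165°, forward 3.6 m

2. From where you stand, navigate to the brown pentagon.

turn left 173°, forward 9.8 m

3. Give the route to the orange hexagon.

turn left 140°, forward 3.5 m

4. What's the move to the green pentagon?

turn left 164°, forward 4.9 m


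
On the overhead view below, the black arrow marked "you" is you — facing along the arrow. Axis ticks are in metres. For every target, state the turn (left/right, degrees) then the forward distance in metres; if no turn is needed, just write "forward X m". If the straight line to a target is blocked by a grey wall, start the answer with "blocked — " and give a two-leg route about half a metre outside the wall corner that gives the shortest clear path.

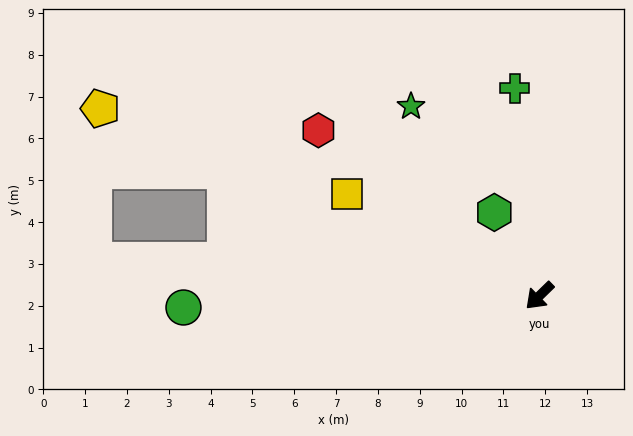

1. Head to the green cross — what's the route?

turn right 127°, forward 5.0 m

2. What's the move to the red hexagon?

turn right 81°, forward 6.6 m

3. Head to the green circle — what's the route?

turn right 42°, forward 8.5 m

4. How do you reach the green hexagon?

turn right 106°, forward 2.3 m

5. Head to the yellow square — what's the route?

turn right 72°, forward 5.2 m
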